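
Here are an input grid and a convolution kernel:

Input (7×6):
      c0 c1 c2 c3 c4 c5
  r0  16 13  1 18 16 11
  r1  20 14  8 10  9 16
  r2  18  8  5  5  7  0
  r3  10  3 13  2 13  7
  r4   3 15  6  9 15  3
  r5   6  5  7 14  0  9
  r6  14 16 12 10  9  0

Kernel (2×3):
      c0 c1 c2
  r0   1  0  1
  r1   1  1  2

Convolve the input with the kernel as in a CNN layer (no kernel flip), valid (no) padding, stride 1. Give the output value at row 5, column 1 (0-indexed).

67

The receptive field on the input at this output position is [5 7 14 / 16 12 10]. Elementwise product with the kernel and sum: 5·1 + 14·1 + 16·1 + 12·1 + 10·2.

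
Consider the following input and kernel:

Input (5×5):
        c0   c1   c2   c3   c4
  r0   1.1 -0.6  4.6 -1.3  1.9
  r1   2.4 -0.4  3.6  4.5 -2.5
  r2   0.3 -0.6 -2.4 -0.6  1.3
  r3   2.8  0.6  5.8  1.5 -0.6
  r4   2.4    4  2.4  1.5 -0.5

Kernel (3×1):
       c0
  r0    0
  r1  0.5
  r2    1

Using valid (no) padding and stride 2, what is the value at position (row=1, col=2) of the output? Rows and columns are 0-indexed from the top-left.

-0.8

The receptive field on the input at this output position is [1.3 / -0.6 / -0.5]. Elementwise product with the kernel and sum: -0.6·0.5 + -0.5·1.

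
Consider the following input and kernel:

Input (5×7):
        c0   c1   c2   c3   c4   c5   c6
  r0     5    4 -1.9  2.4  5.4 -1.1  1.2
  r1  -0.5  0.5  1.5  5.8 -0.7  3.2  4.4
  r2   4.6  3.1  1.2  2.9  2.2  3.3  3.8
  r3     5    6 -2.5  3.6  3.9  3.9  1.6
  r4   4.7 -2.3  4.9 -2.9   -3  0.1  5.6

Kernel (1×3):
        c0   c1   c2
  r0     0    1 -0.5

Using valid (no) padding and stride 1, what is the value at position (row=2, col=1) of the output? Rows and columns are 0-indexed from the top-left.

-0.25

The receptive field on the input at this output position is [3.1 1.2 2.9]. Elementwise product with the kernel and sum: 1.2·1 + 2.9·-0.5.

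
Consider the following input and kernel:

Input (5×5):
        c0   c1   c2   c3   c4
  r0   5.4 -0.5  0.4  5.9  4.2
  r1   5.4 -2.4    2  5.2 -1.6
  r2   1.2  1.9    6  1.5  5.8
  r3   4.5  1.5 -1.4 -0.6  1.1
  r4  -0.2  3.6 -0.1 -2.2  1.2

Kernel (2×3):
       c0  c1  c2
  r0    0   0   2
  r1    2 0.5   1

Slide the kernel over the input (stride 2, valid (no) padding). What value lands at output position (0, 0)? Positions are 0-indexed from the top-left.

12.4

The receptive field on the input at this output position is [5.4 -0.5 0.4 / 5.4 -2.4 2]. Elementwise product with the kernel and sum: 0.4·2 + 5.4·2 + -2.4·0.5 + 2·1.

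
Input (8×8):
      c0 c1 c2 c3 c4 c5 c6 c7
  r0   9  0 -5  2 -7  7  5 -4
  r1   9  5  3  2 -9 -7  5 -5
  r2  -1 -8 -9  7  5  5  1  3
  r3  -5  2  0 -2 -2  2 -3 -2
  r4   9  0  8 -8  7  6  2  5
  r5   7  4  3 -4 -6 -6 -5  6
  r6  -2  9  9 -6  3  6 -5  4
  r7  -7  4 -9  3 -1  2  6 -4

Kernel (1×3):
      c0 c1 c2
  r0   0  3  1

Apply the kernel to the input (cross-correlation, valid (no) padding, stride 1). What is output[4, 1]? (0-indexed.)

16

The receptive field on the input at this output position is [0 8 -8]. Elementwise product with the kernel and sum: 8·3 + -8·1.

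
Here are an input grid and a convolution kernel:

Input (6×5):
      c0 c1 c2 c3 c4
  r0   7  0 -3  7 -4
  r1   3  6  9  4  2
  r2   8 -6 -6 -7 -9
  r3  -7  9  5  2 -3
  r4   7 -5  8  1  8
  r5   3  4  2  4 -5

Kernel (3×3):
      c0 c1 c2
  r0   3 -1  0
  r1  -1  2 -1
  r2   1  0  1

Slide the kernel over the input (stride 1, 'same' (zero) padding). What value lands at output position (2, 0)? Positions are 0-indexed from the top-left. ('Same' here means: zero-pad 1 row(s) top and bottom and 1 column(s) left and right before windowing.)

The receptive field on the zero-padded input at this output position is [0 3 6 / 0 8 -6 / 0 -7 9]. Elementwise product with the kernel and sum: 0·3 + 3·-1 + 0·-1 + 8·2 + -6·-1 + 0·1 + 9·1.

28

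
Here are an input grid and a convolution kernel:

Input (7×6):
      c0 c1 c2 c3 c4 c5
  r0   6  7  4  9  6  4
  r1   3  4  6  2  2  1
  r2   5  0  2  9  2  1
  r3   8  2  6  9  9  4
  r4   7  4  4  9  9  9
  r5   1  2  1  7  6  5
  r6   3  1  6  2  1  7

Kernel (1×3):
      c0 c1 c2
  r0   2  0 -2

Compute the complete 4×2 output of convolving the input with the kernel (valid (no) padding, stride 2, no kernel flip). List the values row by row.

Output[0,0]: The receptive field on the input at this output position is [6 7 4]. Elementwise product with the kernel and sum: 6·2 + 4·-2.
Output[0,1]: The receptive field on the input at this output position is [4 9 6]. Elementwise product with the kernel and sum: 4·2 + 6·-2.

4 -4
6 0
6 -10
-6 10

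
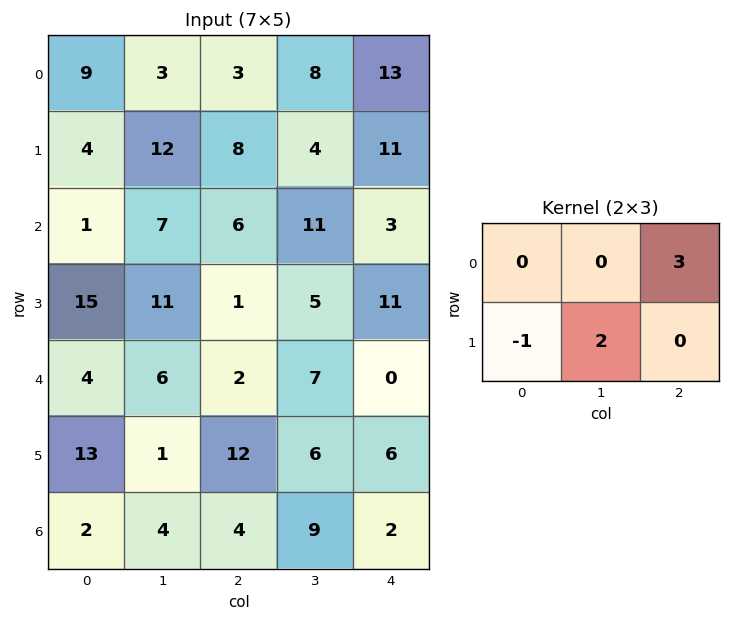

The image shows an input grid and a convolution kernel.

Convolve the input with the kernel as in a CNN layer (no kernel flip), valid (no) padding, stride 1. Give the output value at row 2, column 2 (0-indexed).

18

The receptive field on the input at this output position is [6 11 3 / 1 5 11]. Elementwise product with the kernel and sum: 3·3 + 1·-1 + 5·2.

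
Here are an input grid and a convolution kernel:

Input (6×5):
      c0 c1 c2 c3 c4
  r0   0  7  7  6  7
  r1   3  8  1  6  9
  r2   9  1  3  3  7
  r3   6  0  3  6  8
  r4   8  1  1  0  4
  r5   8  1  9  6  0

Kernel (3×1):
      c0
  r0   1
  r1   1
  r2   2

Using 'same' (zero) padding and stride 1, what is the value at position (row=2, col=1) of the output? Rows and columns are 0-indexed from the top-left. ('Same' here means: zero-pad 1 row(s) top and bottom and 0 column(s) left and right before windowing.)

9

The receptive field on the zero-padded input at this output position is [8 / 1 / 0]. Elementwise product with the kernel and sum: 8·1 + 1·1 + 0·2.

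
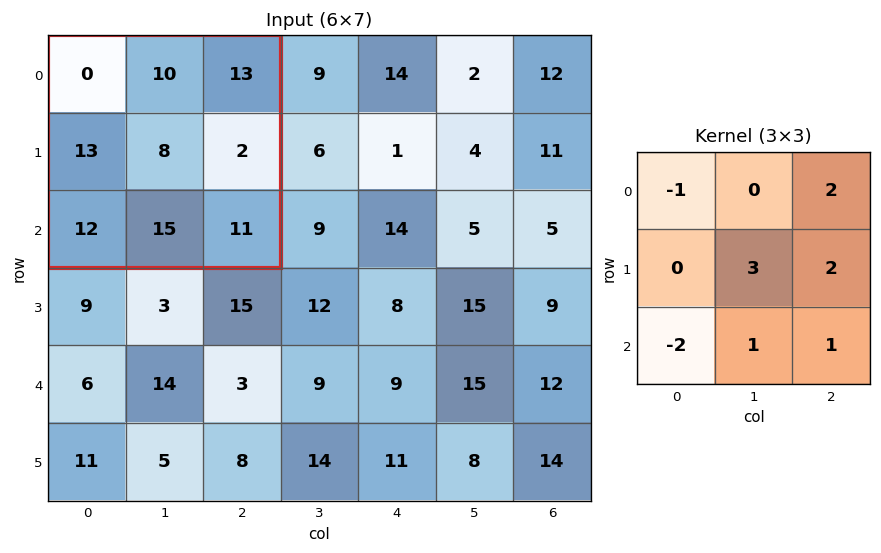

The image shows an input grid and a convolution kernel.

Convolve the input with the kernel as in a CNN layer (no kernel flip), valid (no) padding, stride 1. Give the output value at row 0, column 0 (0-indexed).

56

The receptive field on the input at this output position is [0 10 13 / 13 8 2 / 12 15 11]. Elementwise product with the kernel and sum: 0·-1 + 13·2 + 8·3 + 2·2 + 12·-2 + 15·1 + 11·1.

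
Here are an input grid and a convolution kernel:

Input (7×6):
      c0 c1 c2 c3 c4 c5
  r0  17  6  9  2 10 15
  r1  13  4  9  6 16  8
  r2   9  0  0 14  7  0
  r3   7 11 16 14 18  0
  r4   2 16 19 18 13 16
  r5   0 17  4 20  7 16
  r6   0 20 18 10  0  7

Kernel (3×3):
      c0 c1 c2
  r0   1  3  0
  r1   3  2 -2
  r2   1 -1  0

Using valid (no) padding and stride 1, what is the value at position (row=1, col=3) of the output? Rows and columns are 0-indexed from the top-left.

The receptive field on the input at this output position is [6 16 8 / 14 7 0 / 14 18 0]. Elementwise product with the kernel and sum: 6·1 + 16·3 + 14·3 + 7·2 + 0·-2 + 14·1 + 18·-1.

106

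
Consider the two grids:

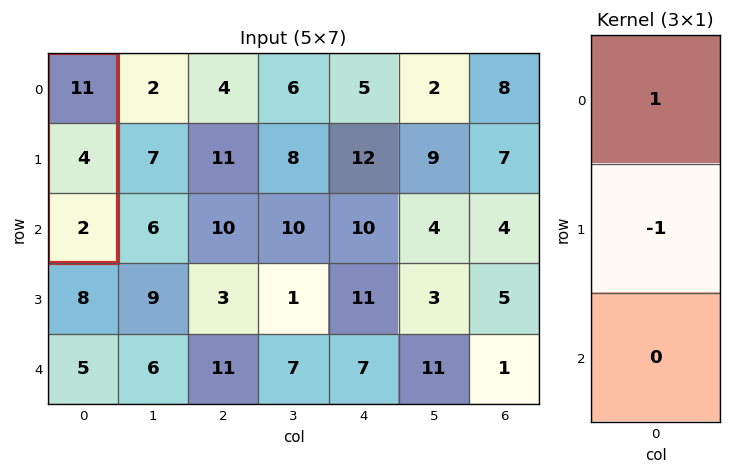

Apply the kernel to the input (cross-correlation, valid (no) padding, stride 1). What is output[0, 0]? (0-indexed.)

The receptive field on the input at this output position is [11 / 4 / 2]. Elementwise product with the kernel and sum: 11·1 + 4·-1.

7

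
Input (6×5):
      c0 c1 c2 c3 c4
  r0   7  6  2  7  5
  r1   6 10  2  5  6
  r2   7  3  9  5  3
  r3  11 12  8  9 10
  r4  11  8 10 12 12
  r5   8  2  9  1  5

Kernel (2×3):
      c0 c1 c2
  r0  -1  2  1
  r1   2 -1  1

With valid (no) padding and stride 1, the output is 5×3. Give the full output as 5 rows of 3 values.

Output[0,0]: The receptive field on the input at this output position is [7 6 2 / 6 10 2]. Elementwise product with the kernel and sum: 7·-1 + 6·2 + 2·1 + 6·2 + 10·-1 + 2·1.

11 28 22
36 1 30
26 45 21
45 31 40
38 20 48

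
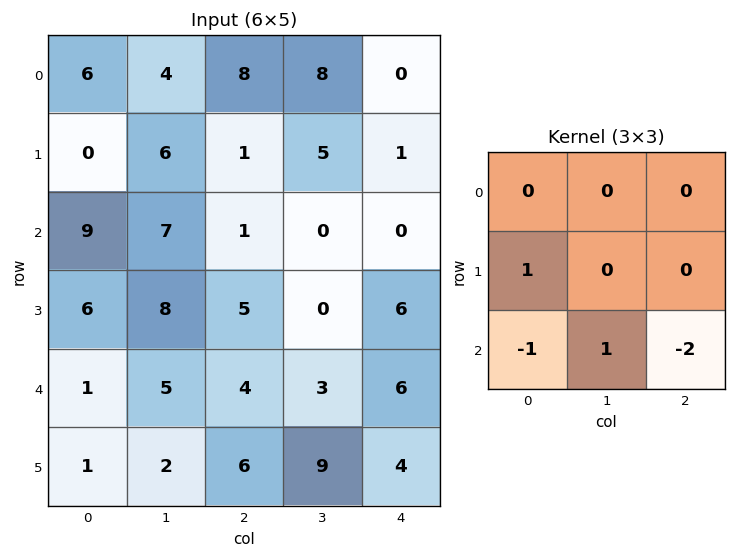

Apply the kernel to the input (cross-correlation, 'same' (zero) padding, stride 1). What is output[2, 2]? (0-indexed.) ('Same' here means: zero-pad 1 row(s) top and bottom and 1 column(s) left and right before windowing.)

The receptive field on the zero-padded input at this output position is [6 1 5 / 7 1 0 / 8 5 0]. Elementwise product with the kernel and sum: 7·1 + 8·-1 + 5·1 + 0·-2.

4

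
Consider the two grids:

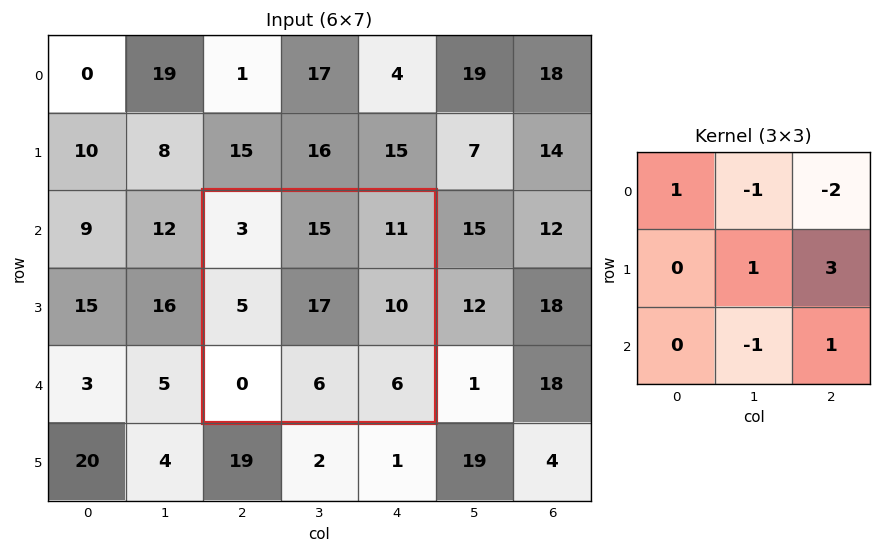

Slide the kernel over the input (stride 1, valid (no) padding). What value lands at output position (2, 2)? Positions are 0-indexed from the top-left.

13

The receptive field on the input at this output position is [3 15 11 / 5 17 10 / 0 6 6]. Elementwise product with the kernel and sum: 3·1 + 15·-1 + 11·-2 + 17·1 + 10·3 + 6·-1 + 6·1.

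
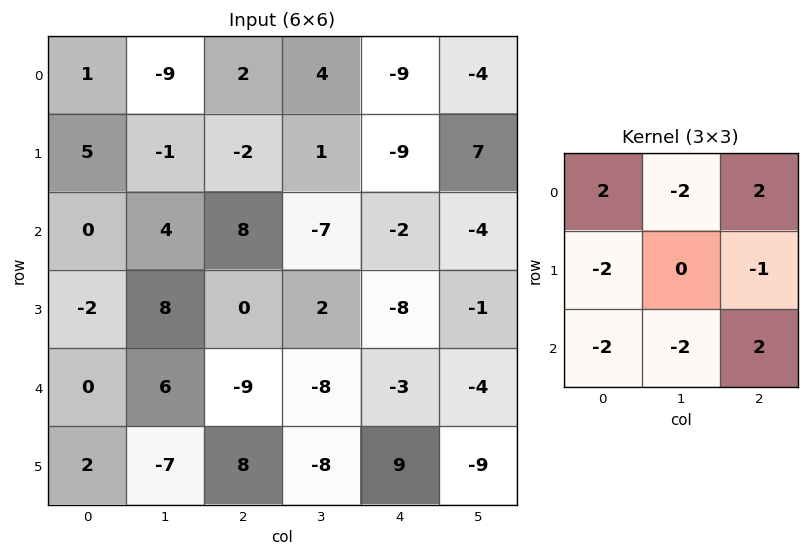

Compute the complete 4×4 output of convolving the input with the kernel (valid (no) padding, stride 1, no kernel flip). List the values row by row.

24 -51 -15 19
-12 -9 -58 62
-18 -50 62 -7
15 -2 19 18

Output[0,0]: The receptive field on the input at this output position is [1 -9 2 / 5 -1 -2 / 0 4 8]. Elementwise product with the kernel and sum: 1·2 + -9·-2 + 2·2 + 5·-2 + -2·-1 + 0·-2 + 4·-2 + 8·2.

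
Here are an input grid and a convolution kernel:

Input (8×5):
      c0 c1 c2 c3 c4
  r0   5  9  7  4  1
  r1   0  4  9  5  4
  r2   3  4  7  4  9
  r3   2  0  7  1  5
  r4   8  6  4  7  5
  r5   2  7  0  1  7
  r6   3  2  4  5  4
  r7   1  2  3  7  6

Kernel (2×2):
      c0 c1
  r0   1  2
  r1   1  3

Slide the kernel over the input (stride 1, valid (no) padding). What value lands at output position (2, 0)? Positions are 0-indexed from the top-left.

13

The receptive field on the input at this output position is [3 4 / 2 0]. Elementwise product with the kernel and sum: 3·1 + 4·2 + 2·1 + 0·3.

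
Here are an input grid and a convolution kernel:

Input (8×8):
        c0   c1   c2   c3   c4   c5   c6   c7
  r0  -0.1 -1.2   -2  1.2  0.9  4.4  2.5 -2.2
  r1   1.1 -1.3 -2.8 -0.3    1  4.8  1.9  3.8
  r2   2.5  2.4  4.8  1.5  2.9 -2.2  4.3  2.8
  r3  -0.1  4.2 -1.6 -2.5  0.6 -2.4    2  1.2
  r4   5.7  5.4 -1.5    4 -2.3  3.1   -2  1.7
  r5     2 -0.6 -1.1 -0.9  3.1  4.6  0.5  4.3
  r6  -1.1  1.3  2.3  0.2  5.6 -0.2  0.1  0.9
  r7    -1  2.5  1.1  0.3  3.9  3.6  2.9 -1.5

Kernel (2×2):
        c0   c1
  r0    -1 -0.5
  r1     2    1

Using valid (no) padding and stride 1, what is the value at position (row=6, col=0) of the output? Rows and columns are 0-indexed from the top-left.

0.95

The receptive field on the input at this output position is [-1.1 1.3 / -1 2.5]. Elementwise product with the kernel and sum: -1.1·-1 + 1.3·-0.5 + -1·2 + 2.5·1.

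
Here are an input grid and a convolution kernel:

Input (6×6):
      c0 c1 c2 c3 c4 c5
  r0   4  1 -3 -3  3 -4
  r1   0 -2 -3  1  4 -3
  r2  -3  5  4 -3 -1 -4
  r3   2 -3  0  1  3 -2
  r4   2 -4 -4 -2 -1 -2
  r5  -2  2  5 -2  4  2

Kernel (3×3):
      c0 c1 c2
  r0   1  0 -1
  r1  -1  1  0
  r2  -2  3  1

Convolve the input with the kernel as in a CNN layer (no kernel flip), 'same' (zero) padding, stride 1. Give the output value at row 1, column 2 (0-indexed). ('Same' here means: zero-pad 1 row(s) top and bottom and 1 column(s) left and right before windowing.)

The receptive field on the zero-padded input at this output position is [1 -3 -3 / -2 -3 1 / 5 4 -3]. Elementwise product with the kernel and sum: 1·1 + -3·-1 + -2·-1 + -3·1 + 5·-2 + 4·3 + -3·1.

2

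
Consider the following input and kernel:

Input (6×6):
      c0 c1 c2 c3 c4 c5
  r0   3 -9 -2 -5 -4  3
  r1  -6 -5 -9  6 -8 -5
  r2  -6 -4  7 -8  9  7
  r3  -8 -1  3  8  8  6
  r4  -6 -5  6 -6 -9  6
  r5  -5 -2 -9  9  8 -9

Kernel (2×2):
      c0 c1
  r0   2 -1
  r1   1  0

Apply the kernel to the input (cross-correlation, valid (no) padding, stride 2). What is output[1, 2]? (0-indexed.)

The receptive field on the input at this output position is [9 7 / 8 6]. Elementwise product with the kernel and sum: 9·2 + 7·-1 + 8·1.

19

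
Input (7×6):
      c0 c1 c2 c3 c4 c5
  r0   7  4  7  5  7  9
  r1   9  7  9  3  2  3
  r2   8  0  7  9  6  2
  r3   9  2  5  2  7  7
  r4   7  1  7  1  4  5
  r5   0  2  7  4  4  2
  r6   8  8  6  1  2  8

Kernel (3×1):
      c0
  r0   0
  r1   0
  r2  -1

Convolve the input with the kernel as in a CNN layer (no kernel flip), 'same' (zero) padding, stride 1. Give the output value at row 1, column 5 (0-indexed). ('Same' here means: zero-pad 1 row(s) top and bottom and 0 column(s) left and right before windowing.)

-2

The receptive field on the zero-padded input at this output position is [9 / 3 / 2]. Elementwise product with the kernel and sum: 2·-1.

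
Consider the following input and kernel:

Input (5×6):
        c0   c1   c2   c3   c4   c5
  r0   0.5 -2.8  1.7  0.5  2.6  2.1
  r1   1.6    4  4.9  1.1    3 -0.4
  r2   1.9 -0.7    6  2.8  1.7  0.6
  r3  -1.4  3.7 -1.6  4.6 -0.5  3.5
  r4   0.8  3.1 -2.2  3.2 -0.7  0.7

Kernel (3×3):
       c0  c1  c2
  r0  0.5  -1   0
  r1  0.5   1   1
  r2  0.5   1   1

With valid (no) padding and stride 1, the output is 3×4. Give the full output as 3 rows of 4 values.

Output[0,0]: The receptive field on the input at this output position is [0.5 -2.8 1.7 / 1.6 4 4.9 / 1.9 -0.7 6]. Elementwise product with the kernel and sum: 0.5·0.5 + -2.8·-1 + 1.6·0.5 + 4·1 + 4.9·1 + 1.9·0.5 + -0.7·1 + 6·1.

19 13.35 14.4 4.5
4.45 10.4 12.15 6.55
4.35 1.05 4.9 6.6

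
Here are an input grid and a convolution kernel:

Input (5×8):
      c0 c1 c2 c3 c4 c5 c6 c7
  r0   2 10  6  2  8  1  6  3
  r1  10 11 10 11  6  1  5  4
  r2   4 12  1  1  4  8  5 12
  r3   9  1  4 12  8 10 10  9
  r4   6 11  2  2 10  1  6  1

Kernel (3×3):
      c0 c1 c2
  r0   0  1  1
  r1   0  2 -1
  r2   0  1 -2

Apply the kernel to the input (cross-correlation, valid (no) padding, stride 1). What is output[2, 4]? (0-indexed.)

12

The receptive field on the input at this output position is [4 8 5 / 8 10 10 / 10 1 6]. Elementwise product with the kernel and sum: 8·1 + 5·1 + 10·2 + 10·-1 + 1·1 + 6·-2.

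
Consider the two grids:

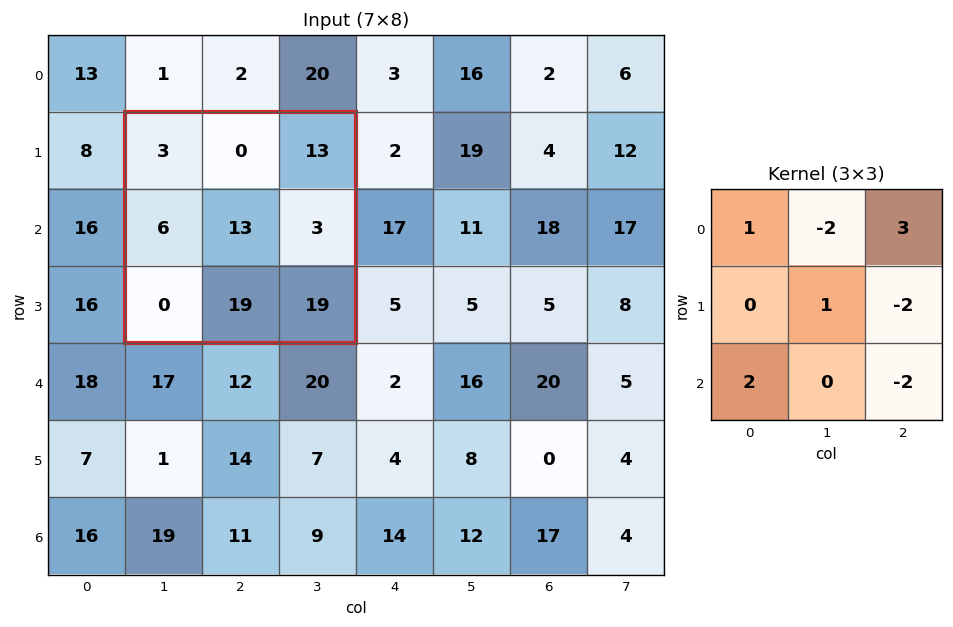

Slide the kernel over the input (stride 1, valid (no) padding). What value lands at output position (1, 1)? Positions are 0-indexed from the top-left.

11

The receptive field on the input at this output position is [3 0 13 / 6 13 3 / 0 19 19]. Elementwise product with the kernel and sum: 3·1 + 0·-2 + 13·3 + 13·1 + 3·-2 + 0·2 + 19·-2.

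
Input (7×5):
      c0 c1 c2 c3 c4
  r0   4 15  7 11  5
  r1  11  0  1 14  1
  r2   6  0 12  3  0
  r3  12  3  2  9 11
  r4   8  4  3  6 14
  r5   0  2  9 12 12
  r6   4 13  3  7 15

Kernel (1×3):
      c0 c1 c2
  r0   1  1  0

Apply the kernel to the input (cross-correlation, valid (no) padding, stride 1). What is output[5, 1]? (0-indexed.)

11

The receptive field on the input at this output position is [2 9 12]. Elementwise product with the kernel and sum: 2·1 + 9·1.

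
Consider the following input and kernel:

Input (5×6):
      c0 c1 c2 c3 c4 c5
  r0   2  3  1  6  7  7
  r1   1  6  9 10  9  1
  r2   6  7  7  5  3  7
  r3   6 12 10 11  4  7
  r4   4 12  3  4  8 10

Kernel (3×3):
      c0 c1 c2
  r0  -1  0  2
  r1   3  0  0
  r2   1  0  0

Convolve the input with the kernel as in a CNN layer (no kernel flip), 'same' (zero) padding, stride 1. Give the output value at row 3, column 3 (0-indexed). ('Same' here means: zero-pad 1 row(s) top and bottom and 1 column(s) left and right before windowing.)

The receptive field on the zero-padded input at this output position is [7 5 3 / 10 11 4 / 3 4 8]. Elementwise product with the kernel and sum: 7·-1 + 3·2 + 10·3 + 3·1.

32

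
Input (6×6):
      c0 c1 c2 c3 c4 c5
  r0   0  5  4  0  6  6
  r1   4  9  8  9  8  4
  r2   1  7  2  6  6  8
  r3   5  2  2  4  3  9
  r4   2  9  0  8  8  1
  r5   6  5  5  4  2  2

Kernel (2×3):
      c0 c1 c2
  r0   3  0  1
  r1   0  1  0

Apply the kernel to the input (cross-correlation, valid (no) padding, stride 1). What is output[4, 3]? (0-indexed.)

The receptive field on the input at this output position is [8 8 1 / 4 2 2]. Elementwise product with the kernel and sum: 8·3 + 1·1 + 2·1.

27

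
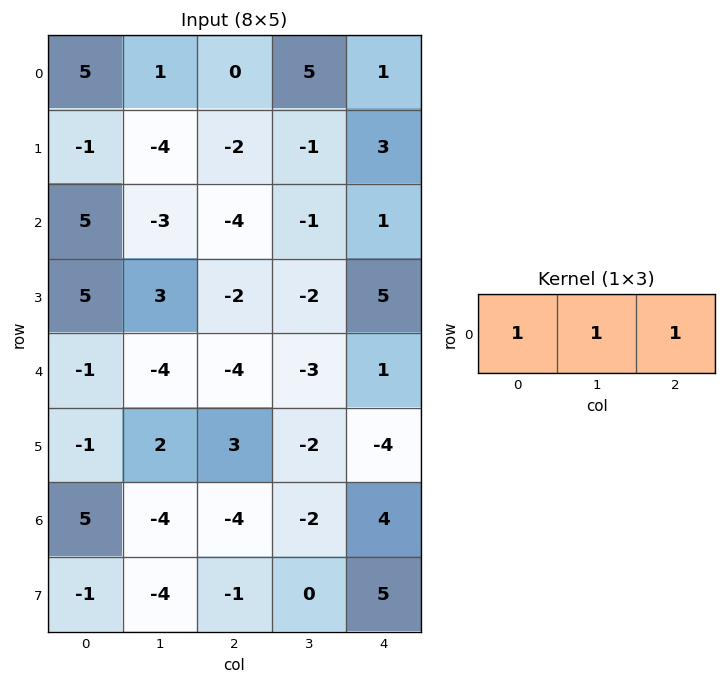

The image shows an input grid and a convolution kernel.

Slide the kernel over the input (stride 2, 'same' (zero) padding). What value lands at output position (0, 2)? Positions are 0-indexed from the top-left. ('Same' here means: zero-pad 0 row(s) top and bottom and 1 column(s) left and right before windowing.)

6

The receptive field on the zero-padded input at this output position is [5 1 0]. Elementwise product with the kernel and sum: 5·1 + 1·1 + 0·1.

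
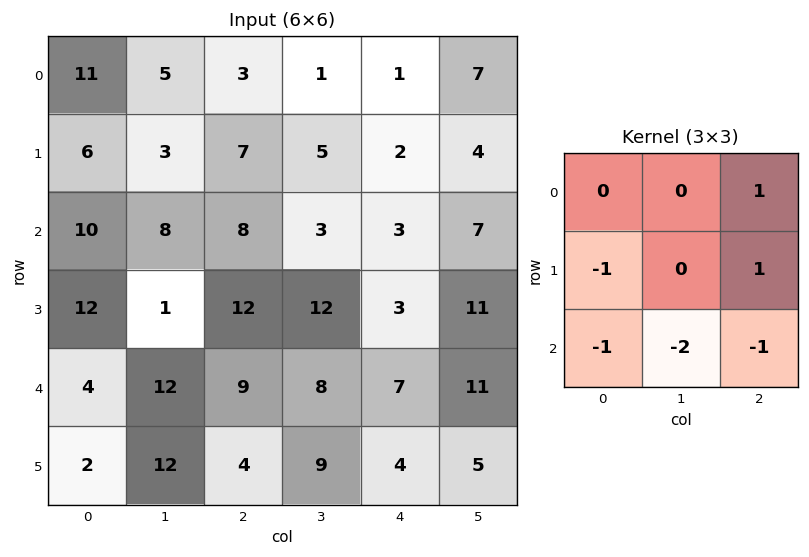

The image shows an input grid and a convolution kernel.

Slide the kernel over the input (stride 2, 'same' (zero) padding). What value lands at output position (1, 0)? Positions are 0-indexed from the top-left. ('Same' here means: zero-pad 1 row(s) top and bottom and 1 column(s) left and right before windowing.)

-14

The receptive field on the zero-padded input at this output position is [0 6 3 / 0 10 8 / 0 12 1]. Elementwise product with the kernel and sum: 3·1 + 0·-1 + 8·1 + 0·-1 + 12·-2 + 1·-1.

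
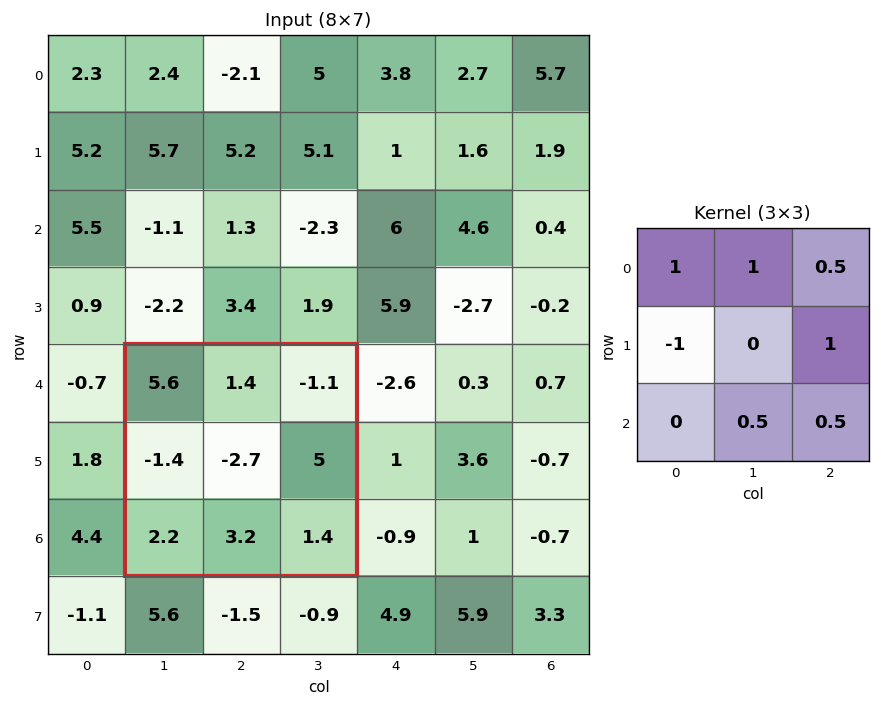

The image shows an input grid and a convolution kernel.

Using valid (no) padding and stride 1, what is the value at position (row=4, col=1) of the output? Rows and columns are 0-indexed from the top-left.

The receptive field on the input at this output position is [5.6 1.4 -1.1 / -1.4 -2.7 5 / 2.2 3.2 1.4]. Elementwise product with the kernel and sum: 5.6·1 + 1.4·1 + -1.1·0.5 + -1.4·-1 + 5·1 + 3.2·0.5 + 1.4·0.5.

15.15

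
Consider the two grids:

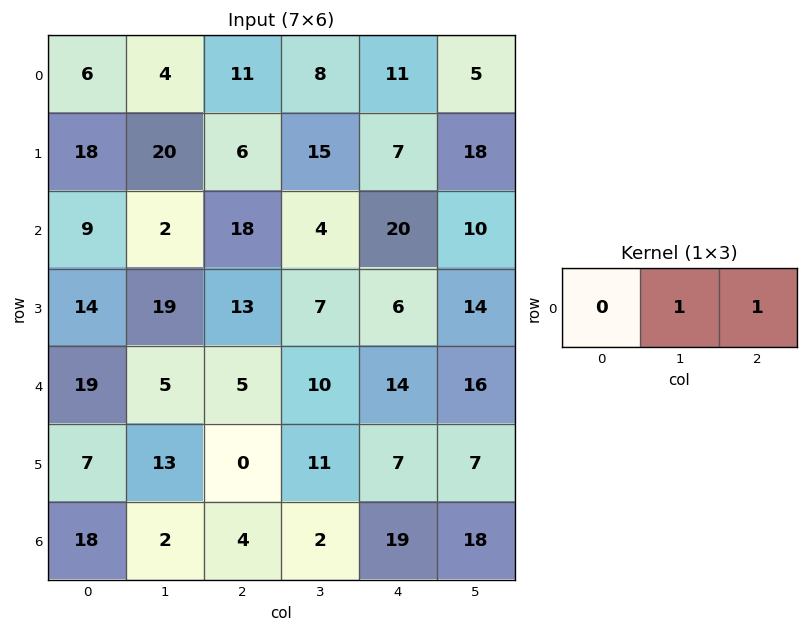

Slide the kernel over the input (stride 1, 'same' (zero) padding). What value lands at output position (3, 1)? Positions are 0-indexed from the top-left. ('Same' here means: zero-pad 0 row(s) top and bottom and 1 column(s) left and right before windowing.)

32

The receptive field on the zero-padded input at this output position is [14 19 13]. Elementwise product with the kernel and sum: 19·1 + 13·1.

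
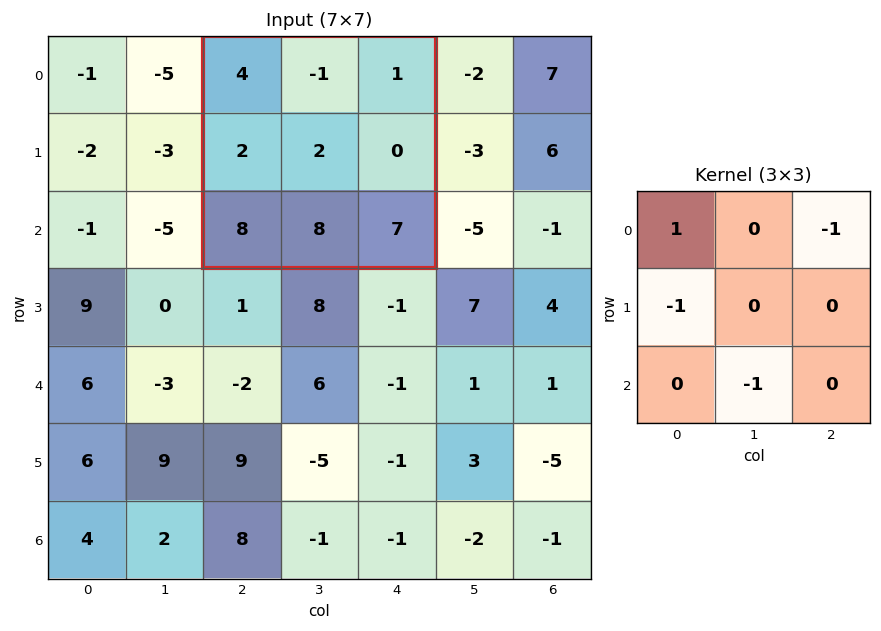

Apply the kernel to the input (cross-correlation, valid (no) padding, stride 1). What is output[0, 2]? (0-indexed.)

-7

The receptive field on the input at this output position is [4 -1 1 / 2 2 0 / 8 8 7]. Elementwise product with the kernel and sum: 4·1 + 1·-1 + 2·-1 + 8·-1.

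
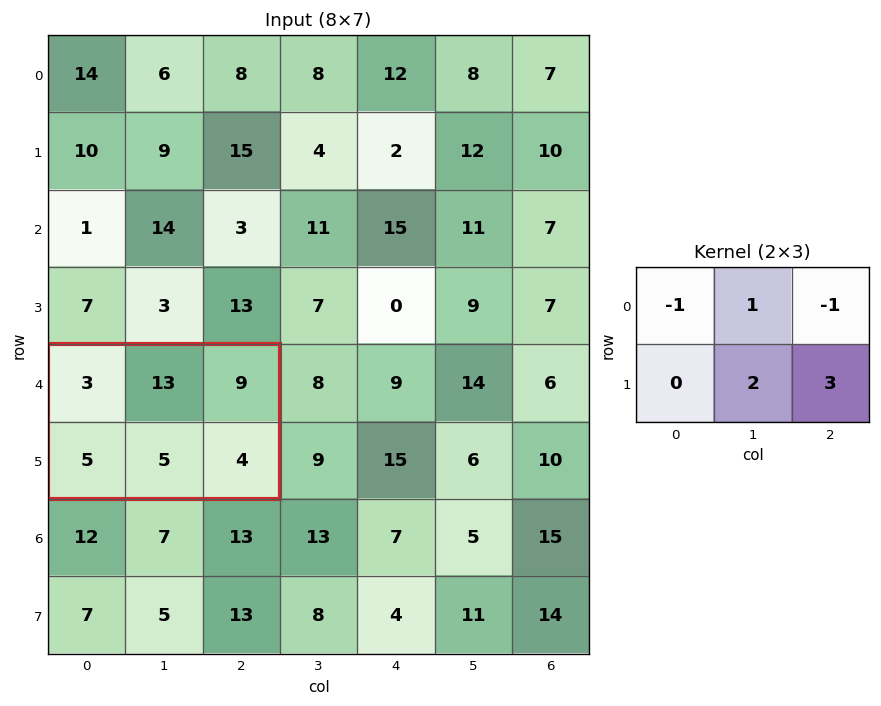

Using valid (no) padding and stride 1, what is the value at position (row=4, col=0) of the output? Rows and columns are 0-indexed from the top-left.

The receptive field on the input at this output position is [3 13 9 / 5 5 4]. Elementwise product with the kernel and sum: 3·-1 + 13·1 + 9·-1 + 5·2 + 4·3.

23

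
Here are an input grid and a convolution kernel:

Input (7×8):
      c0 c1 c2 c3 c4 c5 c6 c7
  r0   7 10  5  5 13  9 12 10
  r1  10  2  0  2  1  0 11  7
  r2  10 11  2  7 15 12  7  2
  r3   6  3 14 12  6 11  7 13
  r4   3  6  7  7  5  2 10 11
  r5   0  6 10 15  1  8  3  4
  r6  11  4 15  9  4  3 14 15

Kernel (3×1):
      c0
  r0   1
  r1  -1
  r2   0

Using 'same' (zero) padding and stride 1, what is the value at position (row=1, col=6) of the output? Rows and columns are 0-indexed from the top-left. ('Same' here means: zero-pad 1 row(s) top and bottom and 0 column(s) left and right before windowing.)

1

The receptive field on the zero-padded input at this output position is [12 / 11 / 7]. Elementwise product with the kernel and sum: 12·1 + 11·-1.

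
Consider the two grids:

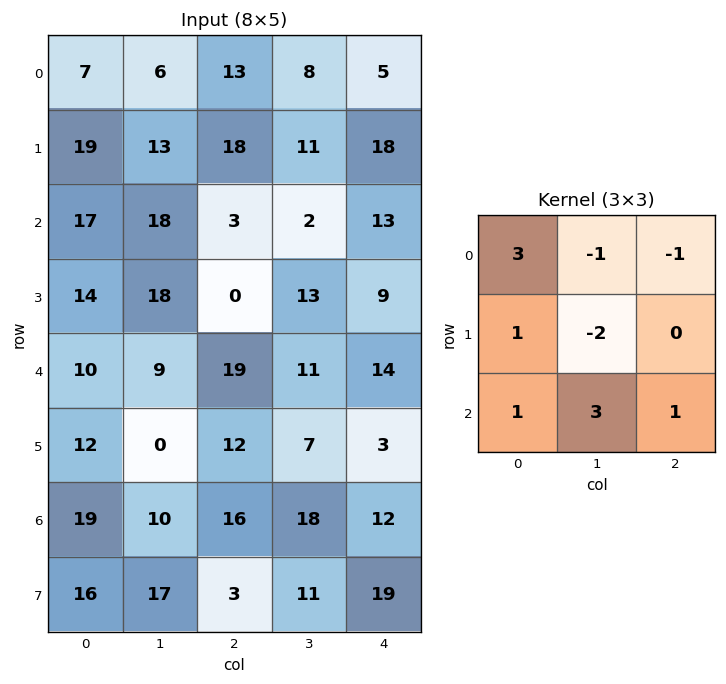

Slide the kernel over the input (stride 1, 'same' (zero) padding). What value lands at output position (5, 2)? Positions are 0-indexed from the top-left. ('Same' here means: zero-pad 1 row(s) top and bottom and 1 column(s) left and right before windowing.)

49

The receptive field on the zero-padded input at this output position is [9 19 11 / 0 12 7 / 10 16 18]. Elementwise product with the kernel and sum: 9·3 + 19·-1 + 11·-1 + 0·1 + 12·-2 + 10·1 + 16·3 + 18·1.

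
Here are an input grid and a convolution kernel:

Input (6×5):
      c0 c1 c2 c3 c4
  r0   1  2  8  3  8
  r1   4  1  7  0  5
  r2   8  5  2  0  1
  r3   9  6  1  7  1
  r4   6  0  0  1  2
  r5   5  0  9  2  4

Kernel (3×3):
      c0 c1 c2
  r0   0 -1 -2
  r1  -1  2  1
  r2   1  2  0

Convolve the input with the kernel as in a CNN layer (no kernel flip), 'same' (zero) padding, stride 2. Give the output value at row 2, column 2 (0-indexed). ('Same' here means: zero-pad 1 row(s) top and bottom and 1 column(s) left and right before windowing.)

The receptive field on the zero-padded input at this output position is [7 1 0 / 1 2 0 / 2 4 0]. Elementwise product with the kernel and sum: 1·-1 + 0·-2 + 1·-1 + 2·2 + 0·1 + 2·1 + 4·2.

12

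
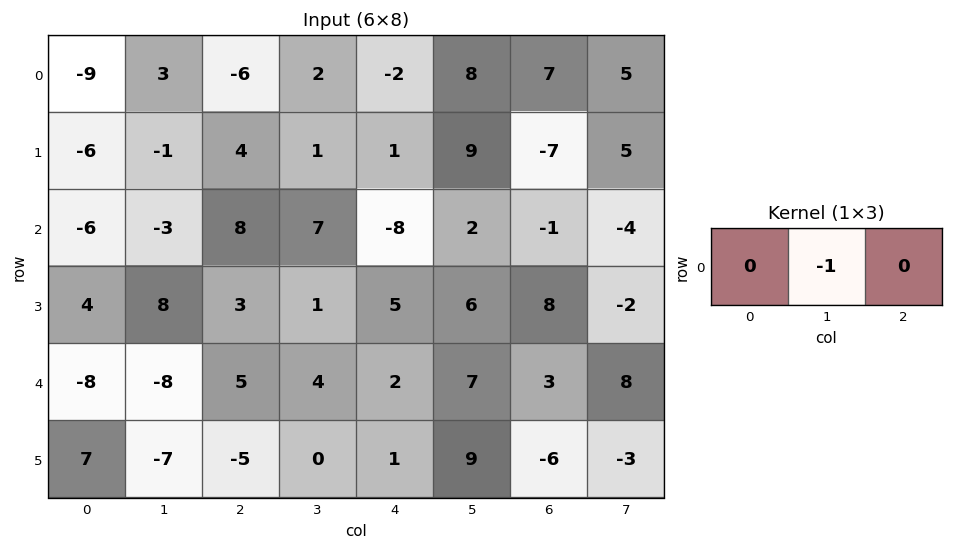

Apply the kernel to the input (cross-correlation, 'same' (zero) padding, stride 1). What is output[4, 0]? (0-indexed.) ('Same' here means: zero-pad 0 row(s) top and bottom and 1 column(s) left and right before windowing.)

8

The receptive field on the zero-padded input at this output position is [0 -8 -8]. Elementwise product with the kernel and sum: -8·-1.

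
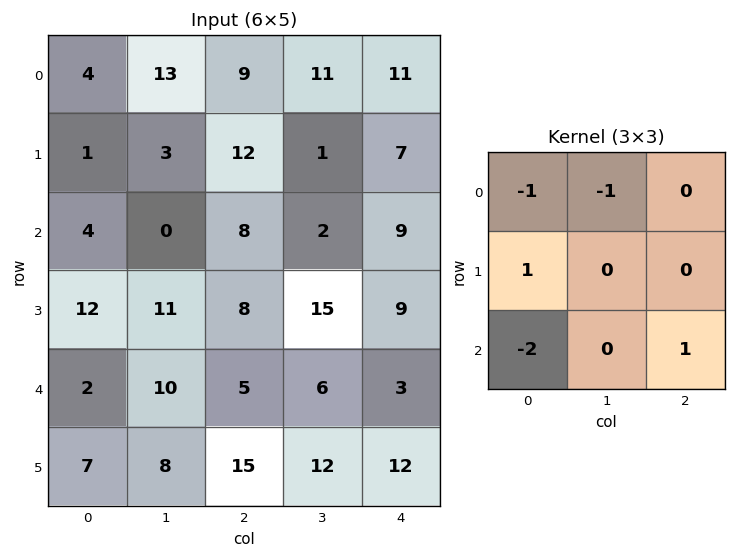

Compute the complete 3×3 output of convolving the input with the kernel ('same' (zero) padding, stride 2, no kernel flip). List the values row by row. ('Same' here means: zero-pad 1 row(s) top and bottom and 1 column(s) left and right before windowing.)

Output[0,0]: The receptive field on the zero-padded input at this output position is [0 0 0 / 0 4 13 / 0 1 3]. Elementwise product with the kernel and sum: 0·-1 + 0·-1 + 0·1 + 0·-2 + 3·1.

3 8 9
10 -22 -36
-4 -13 -42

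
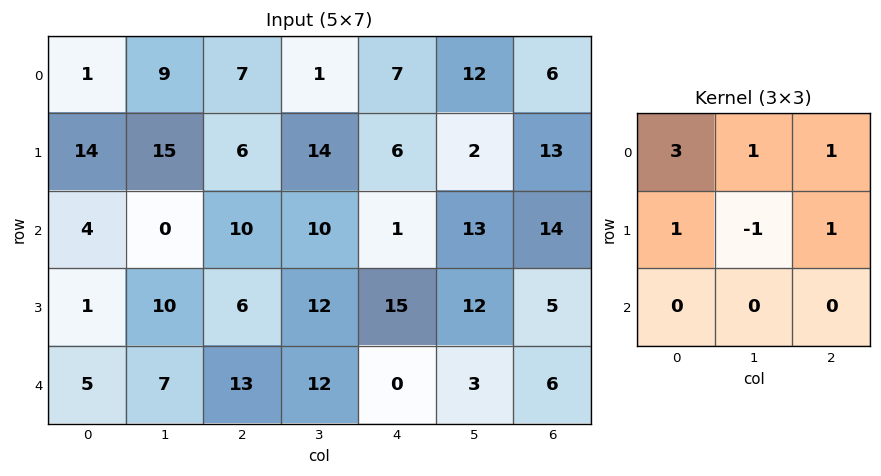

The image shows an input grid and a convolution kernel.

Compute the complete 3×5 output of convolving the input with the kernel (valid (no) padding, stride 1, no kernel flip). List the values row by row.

24 58 27 32 56
77 65 39 72 35
19 36 50 53 38

Output[0,0]: The receptive field on the input at this output position is [1 9 7 / 14 15 6 / 4 0 10]. Elementwise product with the kernel and sum: 1·3 + 9·1 + 7·1 + 14·1 + 15·-1 + 6·1.
Output[0,1]: The receptive field on the input at this output position is [9 7 1 / 15 6 14 / 0 10 10]. Elementwise product with the kernel and sum: 9·3 + 7·1 + 1·1 + 15·1 + 6·-1 + 14·1.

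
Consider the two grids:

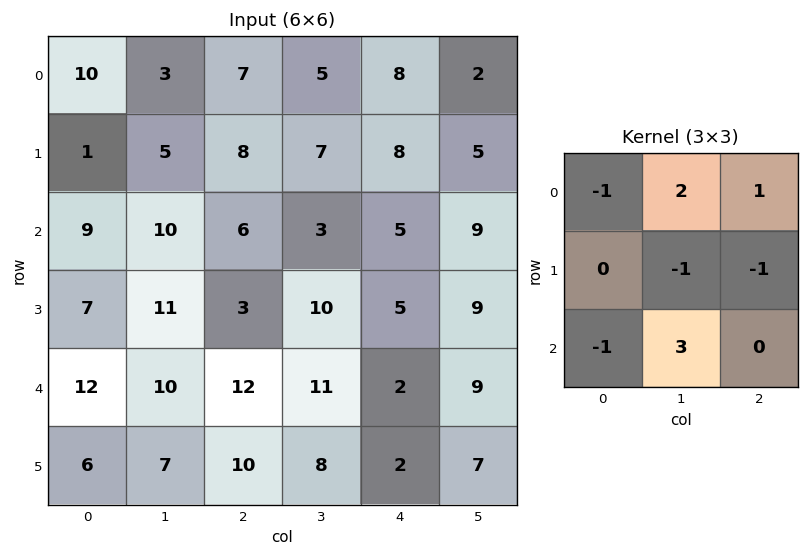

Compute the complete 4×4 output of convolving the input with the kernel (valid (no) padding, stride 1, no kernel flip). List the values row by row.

11 9 -1 12
27 7 33 5
21 18 11 -3
11 5 23 -4

Output[0,0]: The receptive field on the input at this output position is [10 3 7 / 1 5 8 / 9 10 6]. Elementwise product with the kernel and sum: 10·-1 + 3·2 + 7·1 + 5·-1 + 8·-1 + 9·-1 + 10·3.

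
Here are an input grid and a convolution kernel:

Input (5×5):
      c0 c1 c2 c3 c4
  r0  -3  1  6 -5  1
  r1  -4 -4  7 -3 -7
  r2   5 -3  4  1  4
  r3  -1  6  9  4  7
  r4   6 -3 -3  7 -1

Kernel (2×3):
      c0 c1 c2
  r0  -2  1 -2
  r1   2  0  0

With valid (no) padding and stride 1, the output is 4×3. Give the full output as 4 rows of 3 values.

-13 6 -5
0 15 5
-23 20 3
2 -17 -34

Output[0,0]: The receptive field on the input at this output position is [-3 1 6 / -4 -4 7]. Elementwise product with the kernel and sum: -3·-2 + 1·1 + 6·-2 + -4·2.
Output[0,1]: The receptive field on the input at this output position is [1 6 -5 / -4 7 -3]. Elementwise product with the kernel and sum: 1·-2 + 6·1 + -5·-2 + -4·2.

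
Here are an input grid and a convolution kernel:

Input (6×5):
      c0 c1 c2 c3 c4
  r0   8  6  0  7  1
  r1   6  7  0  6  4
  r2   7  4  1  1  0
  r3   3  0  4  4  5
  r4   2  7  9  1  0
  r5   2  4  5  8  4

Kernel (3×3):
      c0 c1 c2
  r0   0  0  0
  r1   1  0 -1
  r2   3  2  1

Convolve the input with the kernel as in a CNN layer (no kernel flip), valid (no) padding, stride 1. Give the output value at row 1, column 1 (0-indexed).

The receptive field on the input at this output position is [7 0 6 / 4 1 1 / 0 4 4]. Elementwise product with the kernel and sum: 4·1 + 1·-1 + 0·3 + 4·2 + 4·1.

15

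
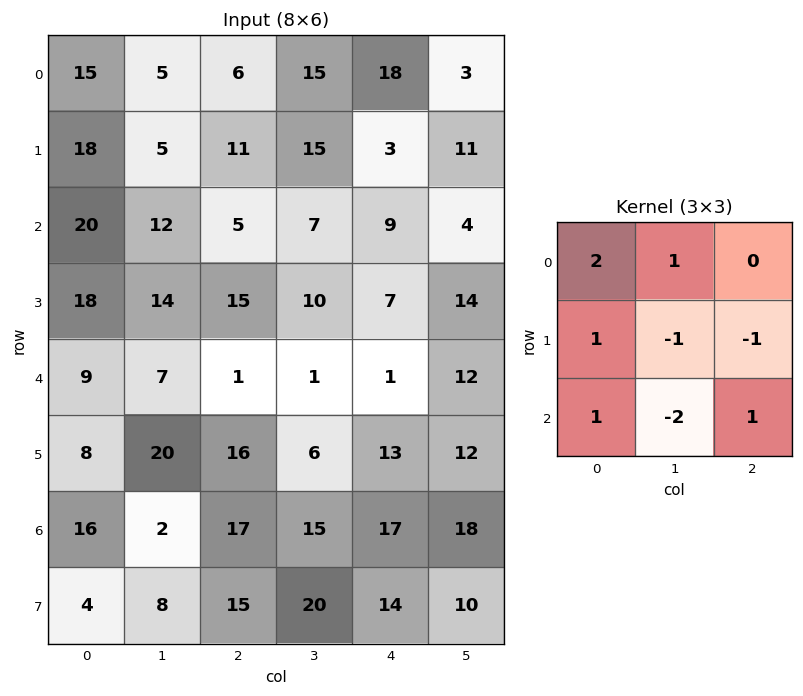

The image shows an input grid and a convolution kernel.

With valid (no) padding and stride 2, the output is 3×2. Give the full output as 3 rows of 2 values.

Output[0,0]: The receptive field on the input at this output position is [15 5 6 / 18 5 11 / 20 12 5]. Elementwise product with the kernel and sum: 15·2 + 5·1 + 18·1 + 5·-1 + 11·-1 + 20·1 + 12·-2 + 5·1.
Output[0,1]: The receptive field on the input at this output position is [6 15 18 / 11 15 3 / 5 7 9]. Elementwise product with the kernel and sum: 6·2 + 15·1 + 11·1 + 15·-1 + 3·-1 + 5·1 + 7·-2 + 9·1.

38 20
37 15
26 4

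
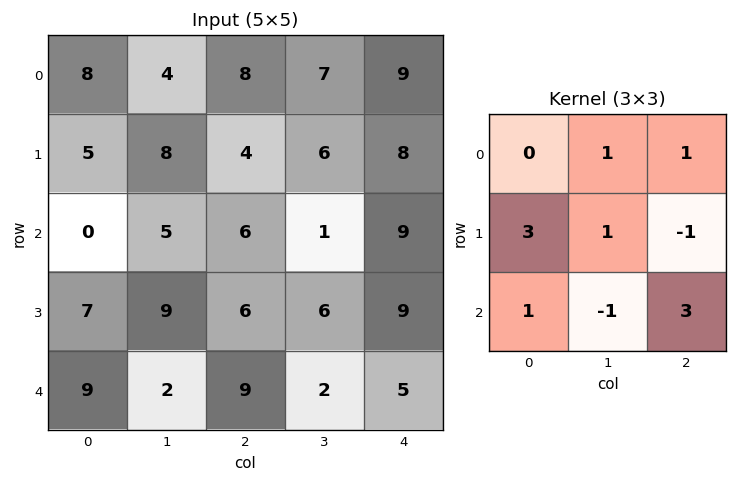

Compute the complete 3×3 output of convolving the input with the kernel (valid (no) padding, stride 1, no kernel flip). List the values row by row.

44 39 58
27 51 51
69 33 47

Output[0,0]: The receptive field on the input at this output position is [8 4 8 / 5 8 4 / 0 5 6]. Elementwise product with the kernel and sum: 4·1 + 8·1 + 5·3 + 8·1 + 4·-1 + 0·1 + 5·-1 + 6·3.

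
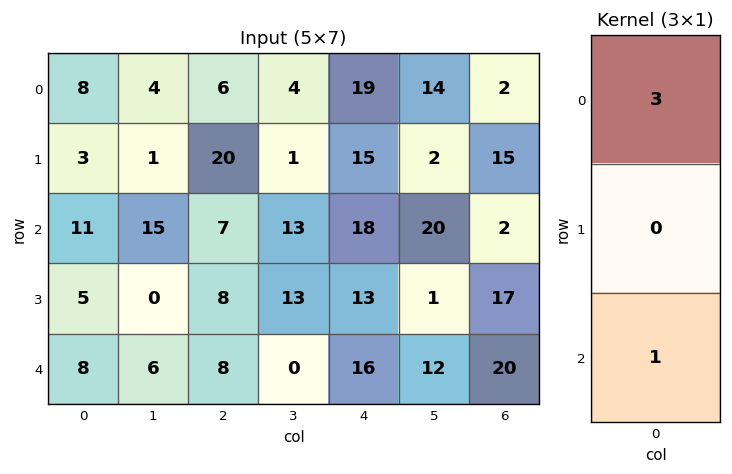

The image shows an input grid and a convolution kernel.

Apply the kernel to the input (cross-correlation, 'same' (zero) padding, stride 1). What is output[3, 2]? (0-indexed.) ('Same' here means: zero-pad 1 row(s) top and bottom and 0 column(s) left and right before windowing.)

29

The receptive field on the zero-padded input at this output position is [7 / 8 / 8]. Elementwise product with the kernel and sum: 7·3 + 8·1.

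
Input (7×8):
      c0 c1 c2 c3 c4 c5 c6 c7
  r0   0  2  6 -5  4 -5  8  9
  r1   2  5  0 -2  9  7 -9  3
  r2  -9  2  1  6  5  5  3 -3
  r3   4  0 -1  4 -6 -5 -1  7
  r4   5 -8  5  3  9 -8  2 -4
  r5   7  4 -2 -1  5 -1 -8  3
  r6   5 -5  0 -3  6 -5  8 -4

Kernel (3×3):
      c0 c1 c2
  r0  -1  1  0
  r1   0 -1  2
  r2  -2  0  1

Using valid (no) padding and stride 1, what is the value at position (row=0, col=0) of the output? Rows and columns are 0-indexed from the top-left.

The receptive field on the input at this output position is [0 2 6 / 2 5 0 / -9 2 1]. Elementwise product with the kernel and sum: 0·-1 + 2·1 + 5·-1 + 0·2 + -9·-2 + 1·1.

16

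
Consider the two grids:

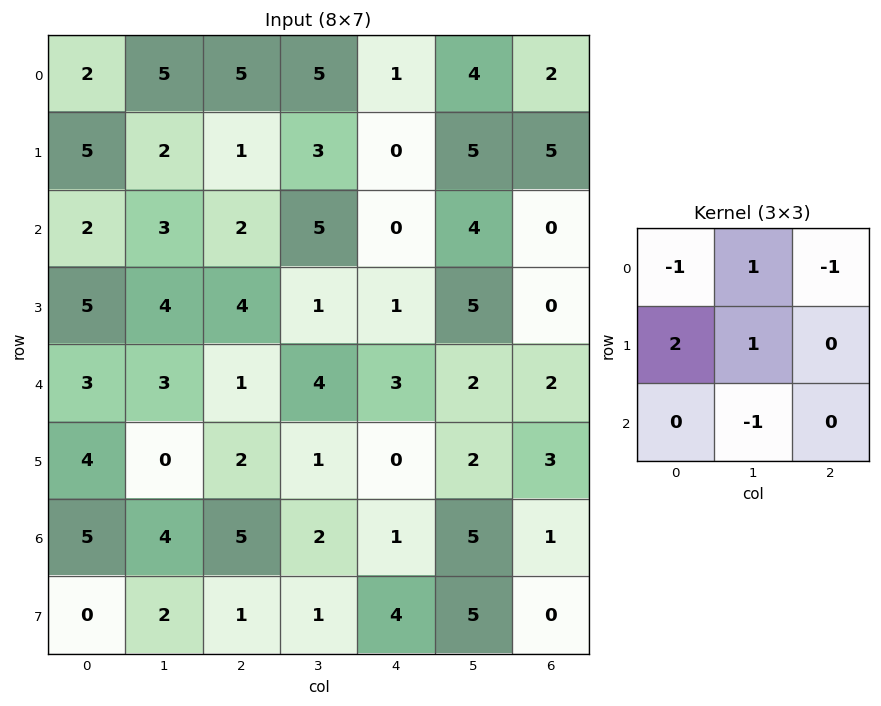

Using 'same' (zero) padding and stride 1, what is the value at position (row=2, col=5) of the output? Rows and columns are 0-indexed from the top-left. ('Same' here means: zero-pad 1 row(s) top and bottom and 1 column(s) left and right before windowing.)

-1

The receptive field on the zero-padded input at this output position is [0 5 5 / 0 4 0 / 1 5 0]. Elementwise product with the kernel and sum: 0·-1 + 5·1 + 5·-1 + 0·2 + 4·1 + 5·-1.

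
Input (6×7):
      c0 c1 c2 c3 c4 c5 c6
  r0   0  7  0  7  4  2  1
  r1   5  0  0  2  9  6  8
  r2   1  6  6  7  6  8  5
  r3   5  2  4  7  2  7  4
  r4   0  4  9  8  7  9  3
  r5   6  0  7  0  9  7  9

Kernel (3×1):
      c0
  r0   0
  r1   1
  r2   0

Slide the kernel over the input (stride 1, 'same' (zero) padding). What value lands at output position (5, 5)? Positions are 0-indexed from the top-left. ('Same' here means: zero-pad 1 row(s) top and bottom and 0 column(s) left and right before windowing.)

7

The receptive field on the zero-padded input at this output position is [9 / 7 / 0]. Elementwise product with the kernel and sum: 7·1.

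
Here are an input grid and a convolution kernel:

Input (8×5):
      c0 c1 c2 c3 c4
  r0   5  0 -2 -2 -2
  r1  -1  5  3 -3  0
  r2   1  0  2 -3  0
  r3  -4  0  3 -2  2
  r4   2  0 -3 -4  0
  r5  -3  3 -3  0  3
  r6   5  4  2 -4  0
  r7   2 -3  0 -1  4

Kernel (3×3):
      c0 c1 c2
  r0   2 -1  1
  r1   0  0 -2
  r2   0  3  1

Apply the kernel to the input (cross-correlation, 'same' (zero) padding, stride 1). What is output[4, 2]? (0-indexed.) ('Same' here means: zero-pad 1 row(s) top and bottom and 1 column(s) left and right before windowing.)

-6

The receptive field on the zero-padded input at this output position is [0 3 -2 / 0 -3 -4 / 3 -3 0]. Elementwise product with the kernel and sum: 0·2 + 3·-1 + -2·1 + -4·-2 + -3·3 + 0·1.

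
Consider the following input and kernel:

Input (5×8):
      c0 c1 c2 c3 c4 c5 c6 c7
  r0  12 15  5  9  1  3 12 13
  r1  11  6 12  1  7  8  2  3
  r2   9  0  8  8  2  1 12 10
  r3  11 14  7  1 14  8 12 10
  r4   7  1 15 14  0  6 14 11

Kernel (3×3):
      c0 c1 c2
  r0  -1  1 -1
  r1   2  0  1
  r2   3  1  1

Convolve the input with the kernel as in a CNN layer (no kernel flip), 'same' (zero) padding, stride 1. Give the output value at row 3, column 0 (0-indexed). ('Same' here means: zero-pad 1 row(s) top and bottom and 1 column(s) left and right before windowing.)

The receptive field on the zero-padded input at this output position is [0 9 0 / 0 11 14 / 0 7 1]. Elementwise product with the kernel and sum: 0·-1 + 9·1 + 0·-1 + 0·2 + 14·1 + 0·3 + 7·1 + 1·1.

31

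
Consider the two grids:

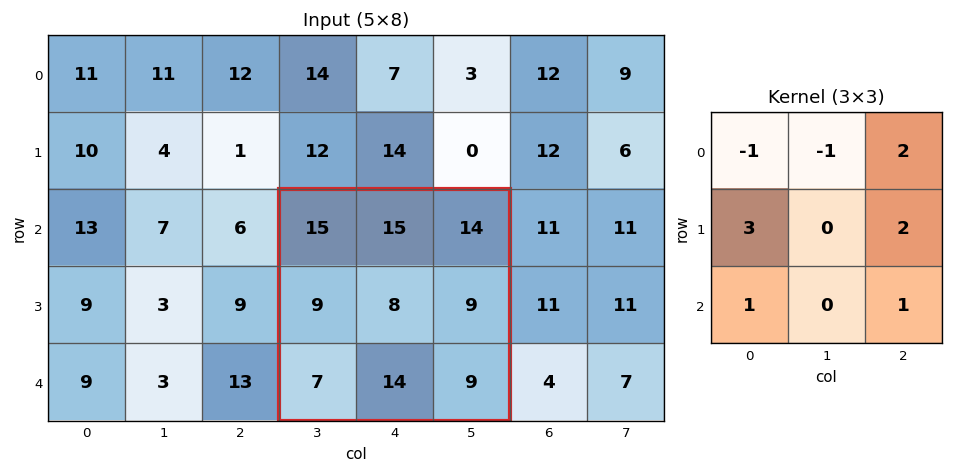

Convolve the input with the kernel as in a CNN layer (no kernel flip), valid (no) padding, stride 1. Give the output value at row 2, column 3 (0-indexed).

The receptive field on the input at this output position is [15 15 14 / 9 8 9 / 7 14 9]. Elementwise product with the kernel and sum: 15·-1 + 15·-1 + 14·2 + 9·3 + 9·2 + 7·1 + 9·1.

59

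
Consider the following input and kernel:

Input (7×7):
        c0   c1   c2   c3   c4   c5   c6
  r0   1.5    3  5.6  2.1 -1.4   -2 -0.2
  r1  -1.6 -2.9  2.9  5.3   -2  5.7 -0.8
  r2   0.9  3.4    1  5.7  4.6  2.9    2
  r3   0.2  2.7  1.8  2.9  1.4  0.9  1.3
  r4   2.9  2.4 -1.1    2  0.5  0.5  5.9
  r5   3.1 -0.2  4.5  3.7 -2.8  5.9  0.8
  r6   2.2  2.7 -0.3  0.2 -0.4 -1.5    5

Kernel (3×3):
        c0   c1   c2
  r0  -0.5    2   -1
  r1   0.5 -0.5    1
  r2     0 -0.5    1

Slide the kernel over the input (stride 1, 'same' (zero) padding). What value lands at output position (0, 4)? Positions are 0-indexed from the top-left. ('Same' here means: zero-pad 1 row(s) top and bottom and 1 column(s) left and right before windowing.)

The receptive field on the zero-padded input at this output position is [0 0 0 / 2.1 -1.4 -2 / 5.3 -2 5.7]. Elementwise product with the kernel and sum: 0·-0.5 + 0·2 + 0·-1 + 2.1·0.5 + -1.4·-0.5 + -2·1 + -2·-0.5 + 5.7·1.

6.45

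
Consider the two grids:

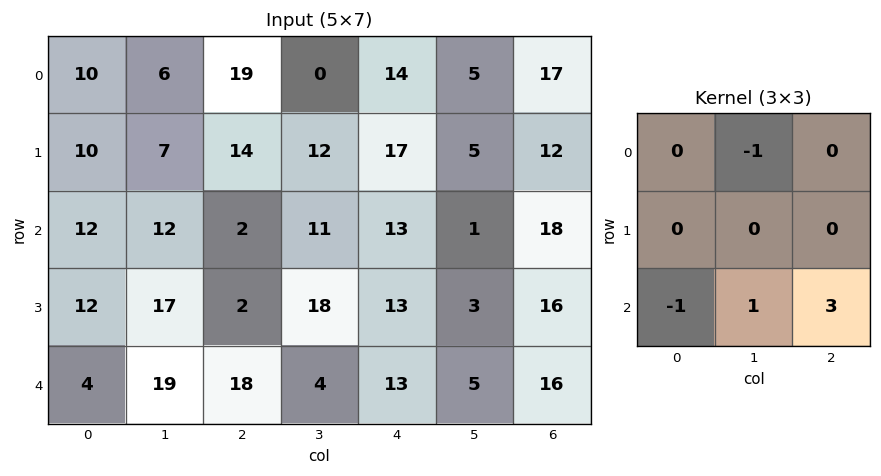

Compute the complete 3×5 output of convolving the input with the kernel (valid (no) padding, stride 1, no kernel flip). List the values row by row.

0 4 48 -9 37
4 25 43 -13 33
57 9 14 11 39

Output[0,0]: The receptive field on the input at this output position is [10 6 19 / 10 7 14 / 12 12 2]. Elementwise product with the kernel and sum: 6·-1 + 12·-1 + 12·1 + 2·3.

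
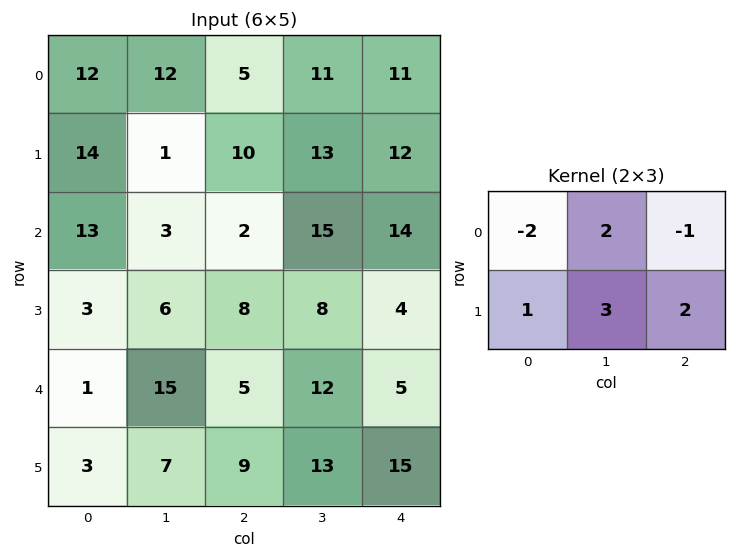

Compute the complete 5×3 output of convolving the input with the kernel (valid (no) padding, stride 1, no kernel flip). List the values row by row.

32 32 74
-10 44 69
15 29 52
54 50 47
65 28 87

Output[0,0]: The receptive field on the input at this output position is [12 12 5 / 14 1 10]. Elementwise product with the kernel and sum: 12·-2 + 12·2 + 5·-1 + 14·1 + 1·3 + 10·2.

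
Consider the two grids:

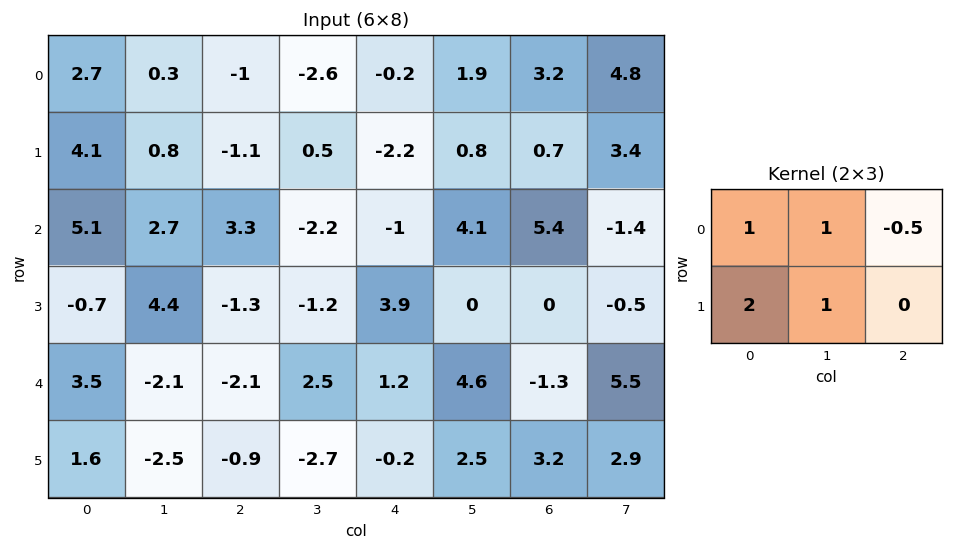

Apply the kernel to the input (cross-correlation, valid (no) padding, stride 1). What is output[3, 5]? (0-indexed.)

The receptive field on the input at this output position is [0 0 -0.5 / 4.6 -1.3 5.5]. Elementwise product with the kernel and sum: 0·1 + 0·1 + -0.5·-0.5 + 4.6·2 + -1.3·1.

8.15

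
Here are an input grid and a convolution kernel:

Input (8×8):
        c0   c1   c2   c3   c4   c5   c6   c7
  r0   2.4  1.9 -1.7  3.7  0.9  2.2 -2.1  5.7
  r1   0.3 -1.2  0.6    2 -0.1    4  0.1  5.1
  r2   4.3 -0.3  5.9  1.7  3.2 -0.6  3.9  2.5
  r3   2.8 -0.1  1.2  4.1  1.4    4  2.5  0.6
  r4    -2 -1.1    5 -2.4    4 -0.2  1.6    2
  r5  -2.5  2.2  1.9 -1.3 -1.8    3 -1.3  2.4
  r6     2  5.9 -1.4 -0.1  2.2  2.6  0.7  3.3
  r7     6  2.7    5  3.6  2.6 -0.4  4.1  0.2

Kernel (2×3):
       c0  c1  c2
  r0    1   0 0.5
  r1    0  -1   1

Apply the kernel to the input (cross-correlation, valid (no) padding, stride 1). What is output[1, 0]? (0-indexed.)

6.8

The receptive field on the input at this output position is [0.3 -1.2 0.6 / 4.3 -0.3 5.9]. Elementwise product with the kernel and sum: 0.3·1 + 0.6·0.5 + -0.3·-1 + 5.9·1.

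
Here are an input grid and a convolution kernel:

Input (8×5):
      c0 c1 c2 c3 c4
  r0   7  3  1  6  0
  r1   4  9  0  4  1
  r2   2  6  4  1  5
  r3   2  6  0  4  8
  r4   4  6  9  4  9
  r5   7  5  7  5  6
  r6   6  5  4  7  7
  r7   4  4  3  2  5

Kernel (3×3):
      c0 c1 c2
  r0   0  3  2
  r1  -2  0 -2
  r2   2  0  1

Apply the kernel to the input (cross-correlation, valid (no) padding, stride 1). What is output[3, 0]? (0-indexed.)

13

The receptive field on the input at this output position is [2 6 0 / 4 6 9 / 7 5 7]. Elementwise product with the kernel and sum: 6·3 + 0·2 + 4·-2 + 9·-2 + 7·2 + 7·1.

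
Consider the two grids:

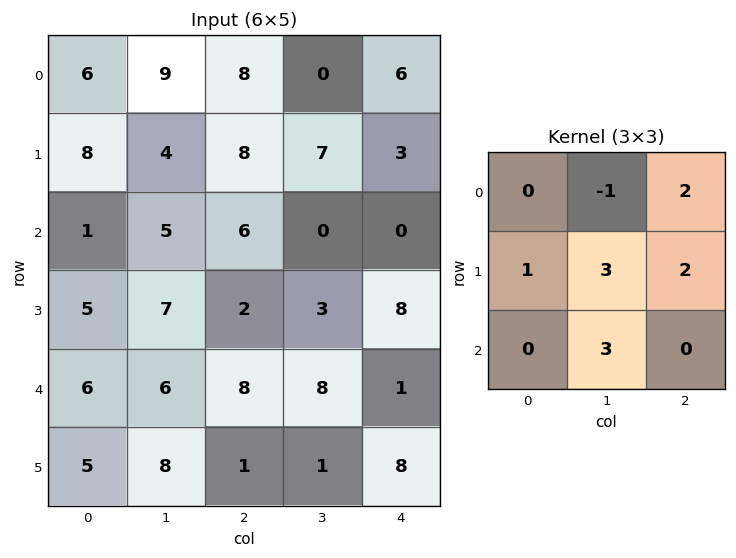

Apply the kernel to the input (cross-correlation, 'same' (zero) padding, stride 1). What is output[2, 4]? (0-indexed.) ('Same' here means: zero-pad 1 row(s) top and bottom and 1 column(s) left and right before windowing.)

21

The receptive field on the zero-padded input at this output position is [7 3 0 / 0 0 0 / 3 8 0]. Elementwise product with the kernel and sum: 3·-1 + 0·2 + 0·1 + 0·3 + 0·2 + 8·3.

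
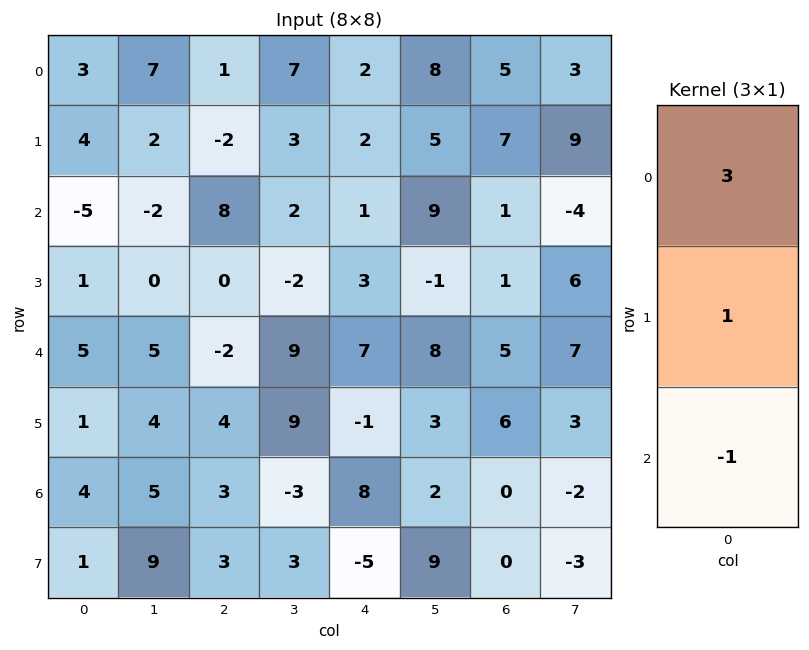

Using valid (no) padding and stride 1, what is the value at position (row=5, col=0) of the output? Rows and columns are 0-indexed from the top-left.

The receptive field on the input at this output position is [1 / 4 / 1]. Elementwise product with the kernel and sum: 1·3 + 4·1 + 1·-1.

6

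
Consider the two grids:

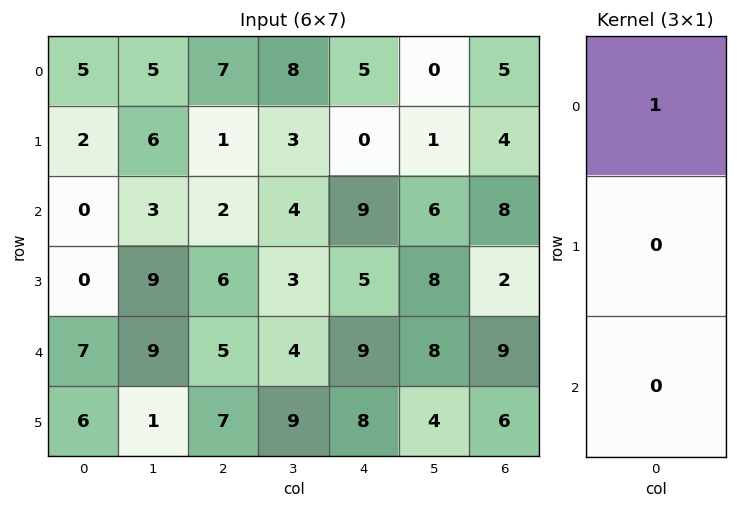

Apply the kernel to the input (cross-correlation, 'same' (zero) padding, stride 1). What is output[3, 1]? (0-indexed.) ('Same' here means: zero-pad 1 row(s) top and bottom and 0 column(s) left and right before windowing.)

3

The receptive field on the zero-padded input at this output position is [3 / 9 / 9]. Elementwise product with the kernel and sum: 3·1.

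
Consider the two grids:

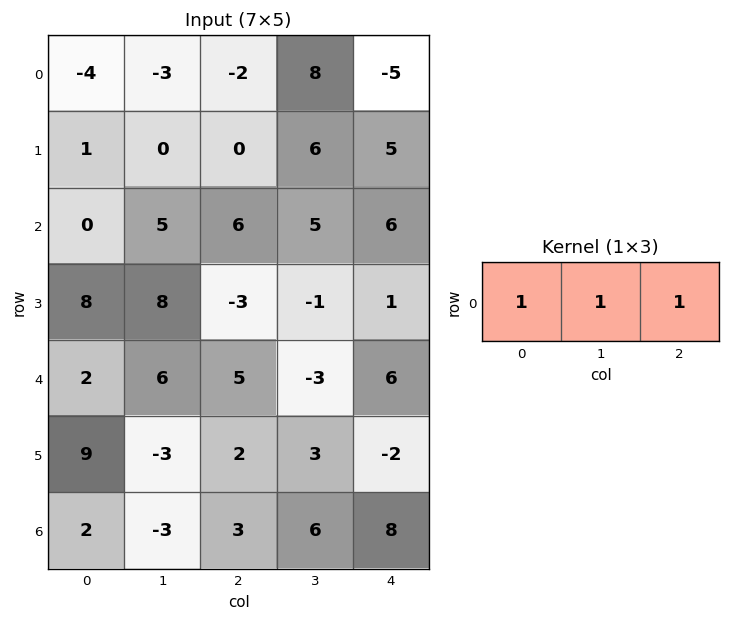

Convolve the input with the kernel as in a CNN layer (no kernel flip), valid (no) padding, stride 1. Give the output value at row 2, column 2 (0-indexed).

The receptive field on the input at this output position is [6 5 6]. Elementwise product with the kernel and sum: 6·1 + 5·1 + 6·1.

17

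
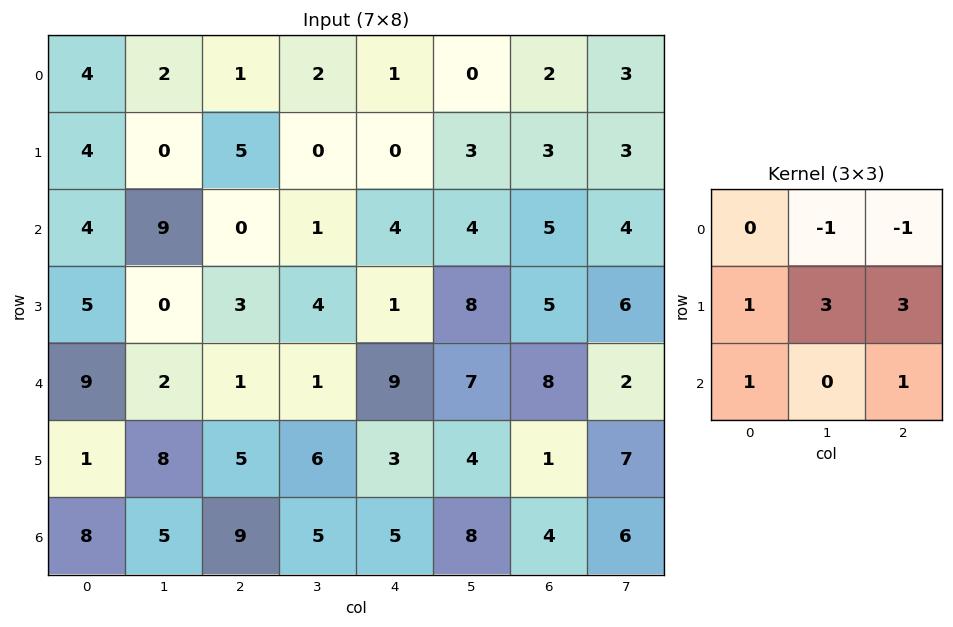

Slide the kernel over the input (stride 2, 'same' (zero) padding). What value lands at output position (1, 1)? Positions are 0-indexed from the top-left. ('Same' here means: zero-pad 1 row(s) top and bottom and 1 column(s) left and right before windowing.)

The receptive field on the zero-padded input at this output position is [0 5 0 / 9 0 1 / 0 3 4]. Elementwise product with the kernel and sum: 5·-1 + 0·-1 + 9·1 + 0·3 + 1·3 + 0·1 + 4·1.

11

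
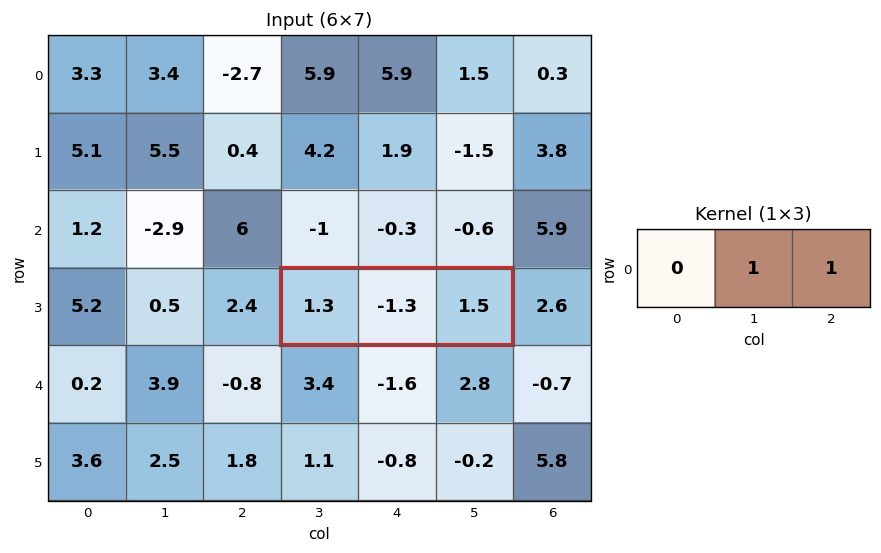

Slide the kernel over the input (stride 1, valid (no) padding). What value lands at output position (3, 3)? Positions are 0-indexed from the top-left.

The receptive field on the input at this output position is [1.3 -1.3 1.5]. Elementwise product with the kernel and sum: -1.3·1 + 1.5·1.

0.2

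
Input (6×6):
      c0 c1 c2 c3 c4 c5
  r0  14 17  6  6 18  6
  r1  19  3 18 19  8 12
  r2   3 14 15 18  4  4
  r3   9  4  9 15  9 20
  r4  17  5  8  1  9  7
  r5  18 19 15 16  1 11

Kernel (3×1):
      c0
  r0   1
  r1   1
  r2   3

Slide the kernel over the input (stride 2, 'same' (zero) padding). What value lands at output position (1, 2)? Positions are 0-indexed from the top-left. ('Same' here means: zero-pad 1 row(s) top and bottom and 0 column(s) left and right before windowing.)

39

The receptive field on the zero-padded input at this output position is [8 / 4 / 9]. Elementwise product with the kernel and sum: 8·1 + 4·1 + 9·3.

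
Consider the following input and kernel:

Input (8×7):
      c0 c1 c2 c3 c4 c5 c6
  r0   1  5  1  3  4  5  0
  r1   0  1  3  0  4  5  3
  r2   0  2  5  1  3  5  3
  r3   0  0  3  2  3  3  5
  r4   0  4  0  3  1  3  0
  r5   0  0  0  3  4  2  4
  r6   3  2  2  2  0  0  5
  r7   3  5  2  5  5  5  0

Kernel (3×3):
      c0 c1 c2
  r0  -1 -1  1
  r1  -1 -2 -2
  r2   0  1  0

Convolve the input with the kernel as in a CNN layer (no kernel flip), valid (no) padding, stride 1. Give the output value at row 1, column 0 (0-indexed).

-12

The receptive field on the input at this output position is [0 1 3 / 0 2 5 / 0 0 3]. Elementwise product with the kernel and sum: 0·-1 + 1·-1 + 3·1 + 0·-1 + 2·-2 + 5·-2 + 0·1.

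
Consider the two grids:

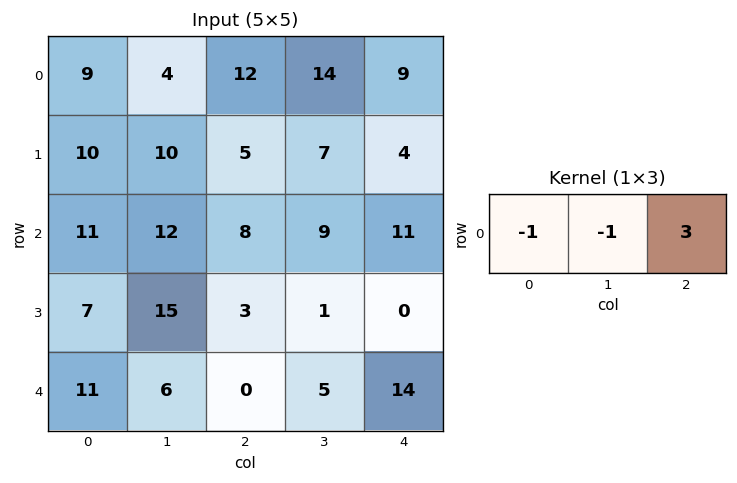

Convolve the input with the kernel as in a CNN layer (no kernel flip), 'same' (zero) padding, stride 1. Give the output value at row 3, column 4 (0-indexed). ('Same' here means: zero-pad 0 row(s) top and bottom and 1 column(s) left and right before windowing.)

The receptive field on the zero-padded input at this output position is [1 0 0]. Elementwise product with the kernel and sum: 1·-1 + 0·-1 + 0·3.

-1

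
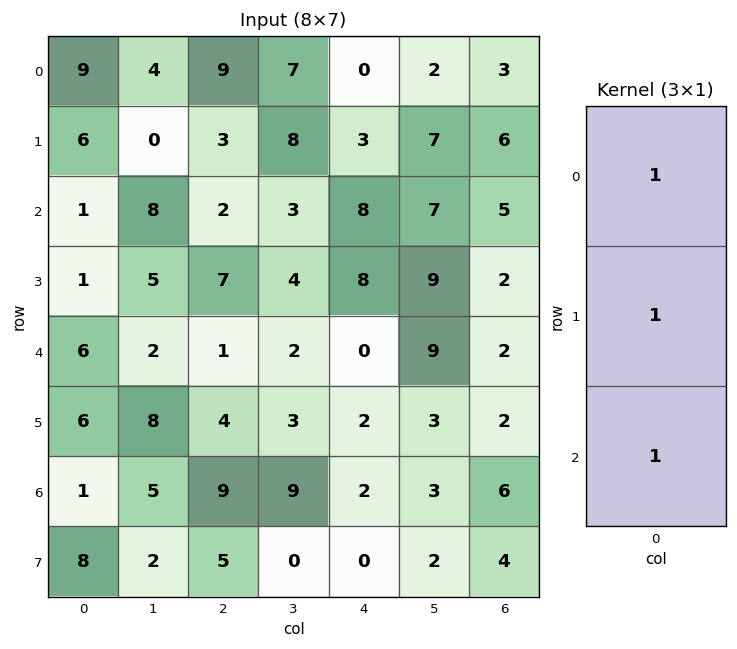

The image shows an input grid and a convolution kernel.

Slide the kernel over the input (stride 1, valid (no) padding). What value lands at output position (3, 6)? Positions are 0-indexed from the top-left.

The receptive field on the input at this output position is [2 / 2 / 2]. Elementwise product with the kernel and sum: 2·1 + 2·1 + 2·1.

6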